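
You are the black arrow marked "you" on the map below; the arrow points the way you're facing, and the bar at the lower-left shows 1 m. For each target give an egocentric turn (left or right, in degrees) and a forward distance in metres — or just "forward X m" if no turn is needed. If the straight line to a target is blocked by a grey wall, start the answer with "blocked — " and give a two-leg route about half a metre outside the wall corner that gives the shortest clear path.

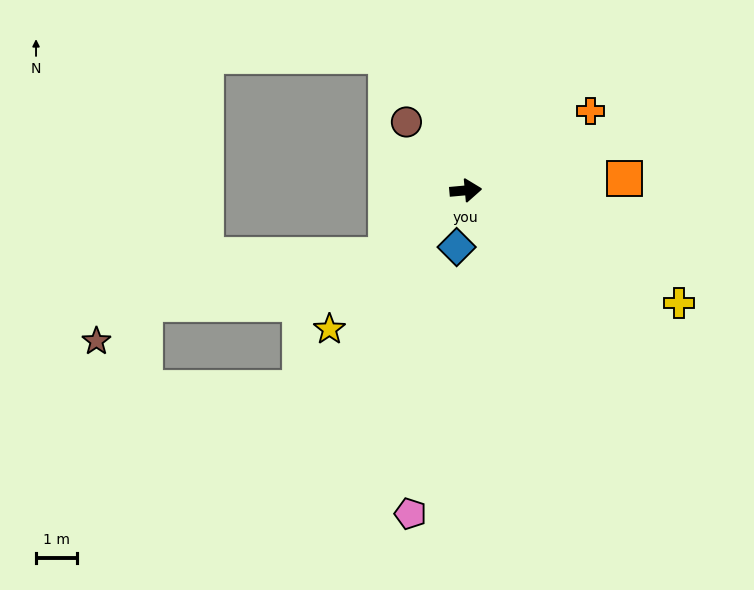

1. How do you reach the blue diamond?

turn right 104°, forward 1.4 m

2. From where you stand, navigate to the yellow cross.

turn right 33°, forward 5.8 m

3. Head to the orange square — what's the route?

forward 3.8 m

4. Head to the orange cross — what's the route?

turn left 27°, forward 3.6 m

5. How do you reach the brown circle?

turn left 126°, forward 2.2 m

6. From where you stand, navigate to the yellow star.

turn right 140°, forward 4.7 m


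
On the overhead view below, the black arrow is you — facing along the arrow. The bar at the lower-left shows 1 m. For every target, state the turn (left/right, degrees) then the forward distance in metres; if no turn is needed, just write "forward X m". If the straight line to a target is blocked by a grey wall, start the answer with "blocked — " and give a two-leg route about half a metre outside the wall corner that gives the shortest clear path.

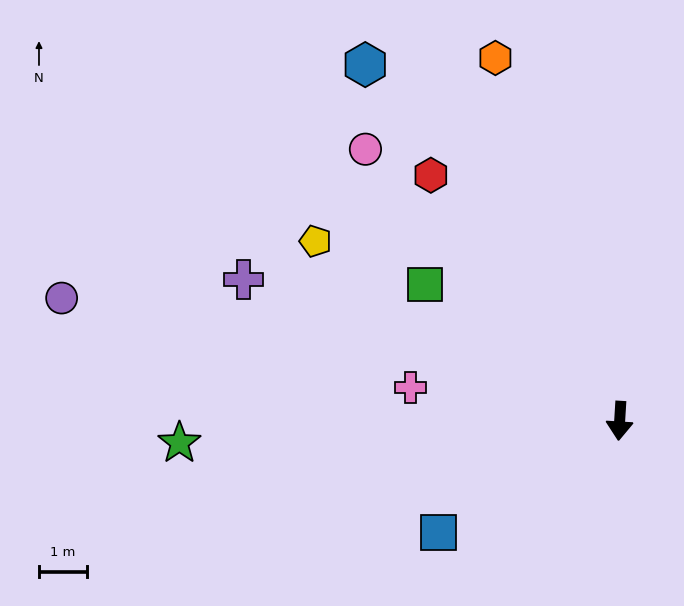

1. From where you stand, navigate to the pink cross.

turn right 96°, forward 4.5 m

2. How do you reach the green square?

turn right 122°, forward 5.0 m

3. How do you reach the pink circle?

turn right 133°, forward 7.8 m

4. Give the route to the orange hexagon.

turn right 158°, forward 8.1 m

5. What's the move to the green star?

turn right 84°, forward 9.3 m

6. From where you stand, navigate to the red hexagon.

turn right 139°, forward 6.5 m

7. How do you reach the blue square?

turn right 55°, forward 4.5 m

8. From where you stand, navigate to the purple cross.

turn right 107°, forward 8.4 m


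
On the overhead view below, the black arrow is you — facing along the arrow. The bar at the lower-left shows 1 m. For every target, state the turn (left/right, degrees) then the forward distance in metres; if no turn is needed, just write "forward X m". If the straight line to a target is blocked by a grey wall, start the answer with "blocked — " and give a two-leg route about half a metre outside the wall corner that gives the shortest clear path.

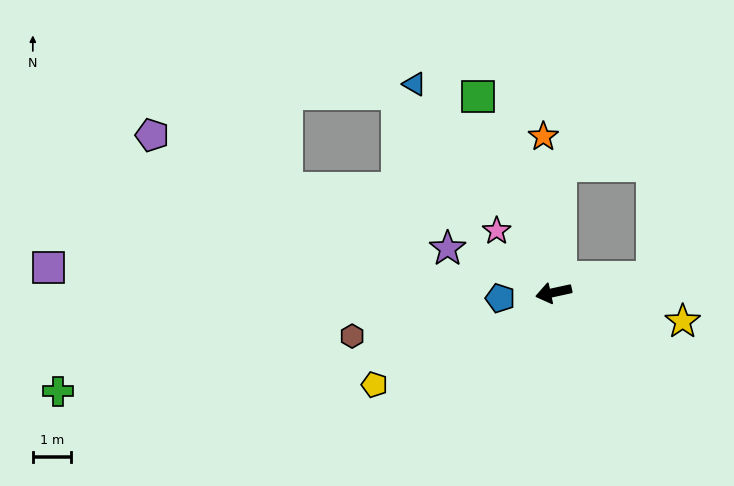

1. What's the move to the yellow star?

turn left 155°, forward 3.5 m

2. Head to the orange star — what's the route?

turn right 98°, forward 4.1 m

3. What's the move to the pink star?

turn right 60°, forward 2.2 m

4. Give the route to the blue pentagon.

turn right 6°, forward 1.4 m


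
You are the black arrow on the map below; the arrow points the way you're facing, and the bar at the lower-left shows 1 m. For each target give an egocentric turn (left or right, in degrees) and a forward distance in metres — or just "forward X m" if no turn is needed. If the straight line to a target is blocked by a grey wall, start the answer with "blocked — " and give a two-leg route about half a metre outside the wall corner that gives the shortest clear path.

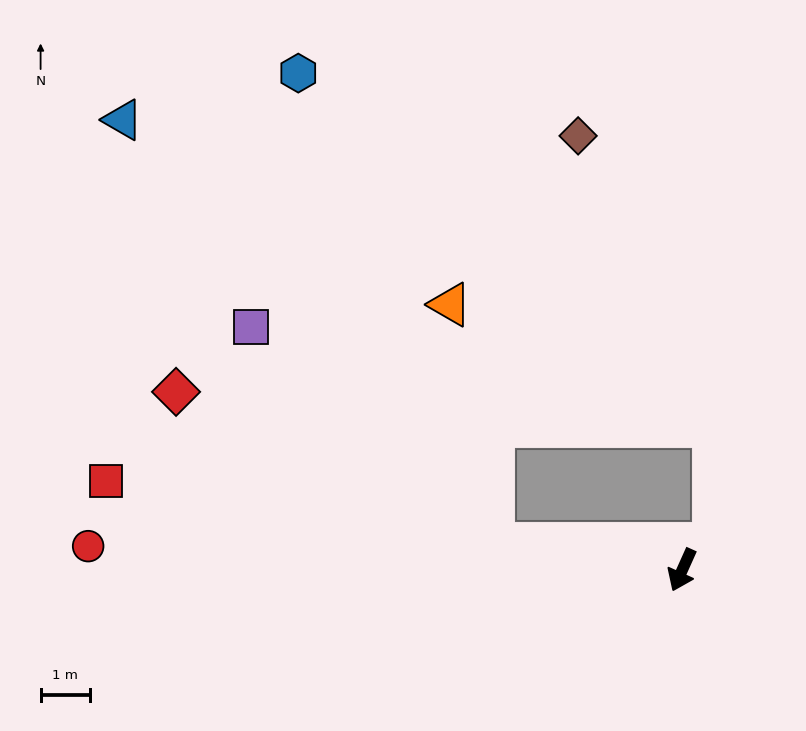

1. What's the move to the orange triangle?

blocked — turn right 74°, forward 3.8 m, then turn right 71°, forward 4.9 m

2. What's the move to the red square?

turn right 75°, forward 11.7 m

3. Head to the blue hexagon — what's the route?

blocked — turn right 74°, forward 3.8 m, then turn right 59°, forward 10.3 m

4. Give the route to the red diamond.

blocked — turn right 74°, forward 3.8 m, then turn right 17°, forward 7.1 m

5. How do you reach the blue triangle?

blocked — turn right 74°, forward 3.8 m, then turn right 41°, forward 11.3 m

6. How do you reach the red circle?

turn right 68°, forward 12.0 m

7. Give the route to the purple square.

blocked — turn right 74°, forward 3.8 m, then turn right 34°, forward 6.6 m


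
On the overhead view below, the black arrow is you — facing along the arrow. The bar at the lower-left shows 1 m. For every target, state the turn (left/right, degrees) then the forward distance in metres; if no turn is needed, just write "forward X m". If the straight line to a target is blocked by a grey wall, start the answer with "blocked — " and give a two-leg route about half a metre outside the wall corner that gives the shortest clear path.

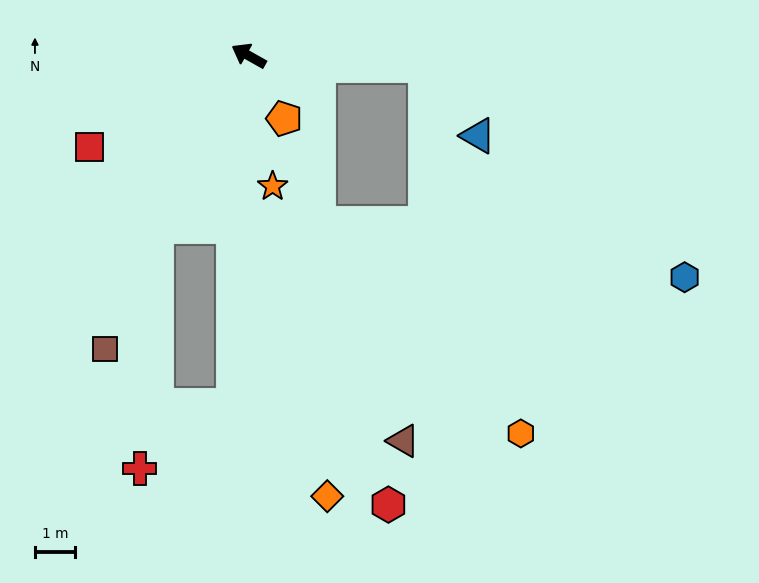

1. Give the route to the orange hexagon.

blocked — turn right 154°, forward 4.4 m, then turn right 72°, forward 9.5 m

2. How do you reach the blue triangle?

blocked — turn right 154°, forward 4.4 m, then turn right 49°, forward 2.2 m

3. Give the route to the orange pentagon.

turn left 149°, forward 1.8 m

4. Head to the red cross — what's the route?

blocked — turn left 91°, forward 4.9 m, then turn left 24°, forward 6.1 m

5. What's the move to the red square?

turn left 59°, forward 4.6 m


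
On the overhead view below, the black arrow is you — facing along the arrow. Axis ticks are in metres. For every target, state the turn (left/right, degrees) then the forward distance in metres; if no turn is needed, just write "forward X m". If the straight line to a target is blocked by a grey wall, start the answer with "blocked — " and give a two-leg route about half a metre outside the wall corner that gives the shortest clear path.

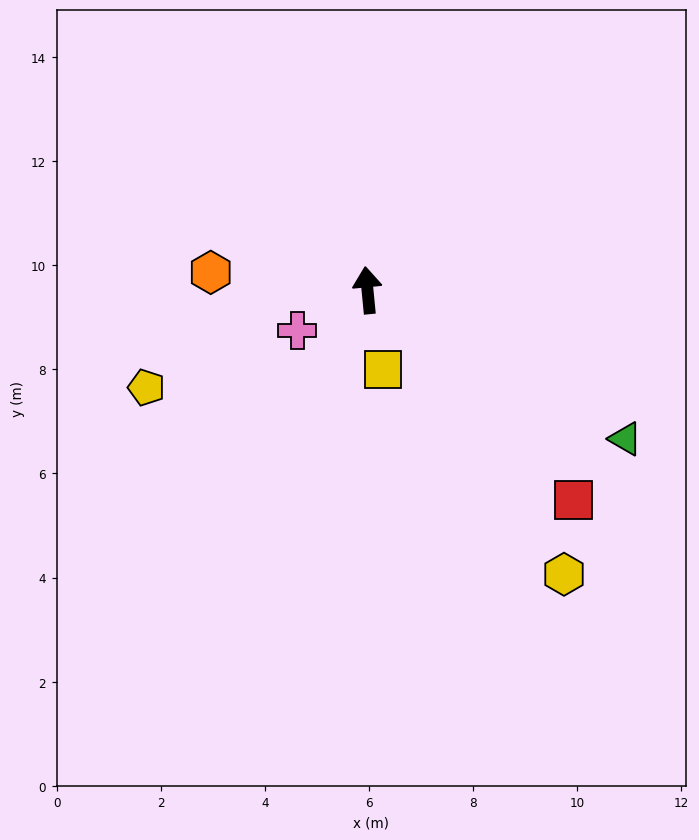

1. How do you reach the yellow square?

turn right 174°, forward 1.6 m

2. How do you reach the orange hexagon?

turn left 78°, forward 3.0 m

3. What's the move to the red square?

turn right 141°, forward 5.7 m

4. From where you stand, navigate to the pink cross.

turn left 114°, forward 1.6 m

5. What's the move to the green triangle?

turn right 125°, forward 5.7 m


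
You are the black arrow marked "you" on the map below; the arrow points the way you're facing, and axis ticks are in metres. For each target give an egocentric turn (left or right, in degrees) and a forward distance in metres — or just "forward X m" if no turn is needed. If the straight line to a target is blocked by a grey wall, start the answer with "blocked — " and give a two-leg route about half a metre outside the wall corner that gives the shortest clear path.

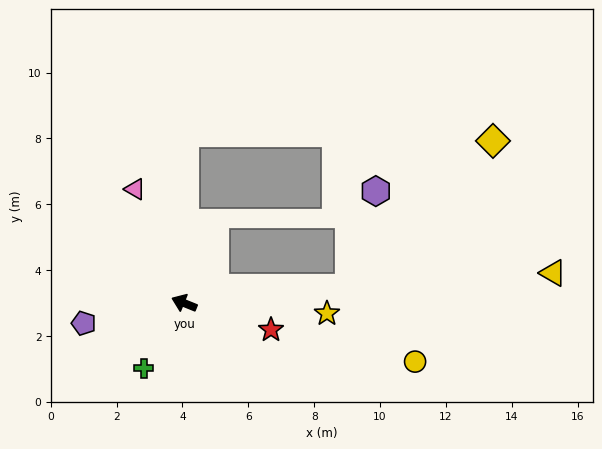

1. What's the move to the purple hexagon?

blocked — turn right 153°, forward 5.0 m, then turn left 70°, forward 3.0 m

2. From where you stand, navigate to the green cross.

turn left 80°, forward 2.3 m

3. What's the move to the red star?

turn right 175°, forward 2.8 m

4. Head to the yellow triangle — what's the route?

turn right 153°, forward 11.2 m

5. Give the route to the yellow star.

turn right 162°, forward 4.3 m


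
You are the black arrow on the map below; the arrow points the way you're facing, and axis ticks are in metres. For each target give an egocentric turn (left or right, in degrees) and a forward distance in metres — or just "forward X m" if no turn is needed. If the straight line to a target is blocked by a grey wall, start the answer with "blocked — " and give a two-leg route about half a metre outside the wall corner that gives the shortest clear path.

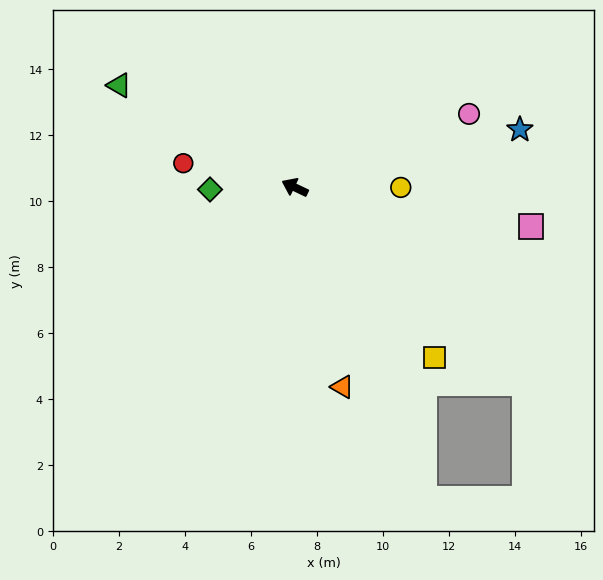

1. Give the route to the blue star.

turn right 140°, forward 7.0 m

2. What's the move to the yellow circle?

turn right 154°, forward 3.2 m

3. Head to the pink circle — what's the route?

turn right 132°, forward 5.7 m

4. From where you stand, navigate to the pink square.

turn right 164°, forward 7.2 m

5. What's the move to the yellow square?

turn left 155°, forward 6.7 m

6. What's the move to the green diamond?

turn left 27°, forward 2.6 m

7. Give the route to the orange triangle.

turn left 129°, forward 6.2 m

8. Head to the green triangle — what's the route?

turn right 5°, forward 6.2 m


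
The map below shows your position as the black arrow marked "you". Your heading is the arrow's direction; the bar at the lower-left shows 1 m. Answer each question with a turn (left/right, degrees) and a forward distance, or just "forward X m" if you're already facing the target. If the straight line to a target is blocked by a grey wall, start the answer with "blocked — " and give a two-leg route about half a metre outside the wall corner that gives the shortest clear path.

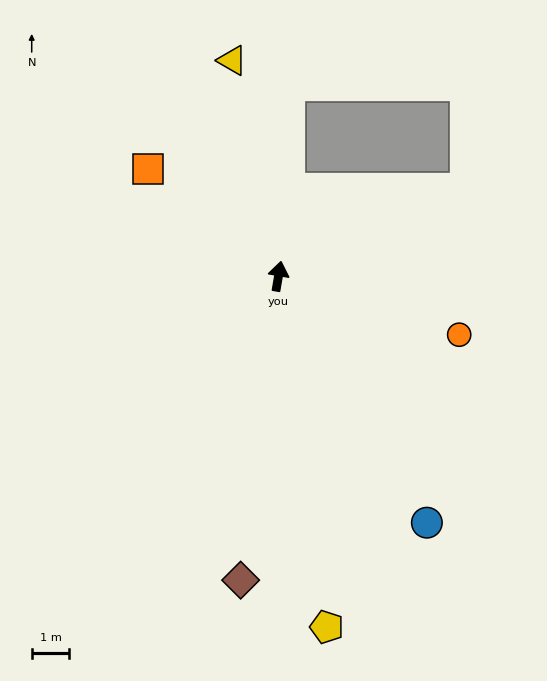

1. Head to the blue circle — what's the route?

turn right 139°, forward 7.7 m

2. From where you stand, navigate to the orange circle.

turn right 98°, forward 5.1 m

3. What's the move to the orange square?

turn left 60°, forward 4.5 m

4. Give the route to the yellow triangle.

turn left 22°, forward 5.9 m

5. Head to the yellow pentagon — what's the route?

turn right 162°, forward 9.4 m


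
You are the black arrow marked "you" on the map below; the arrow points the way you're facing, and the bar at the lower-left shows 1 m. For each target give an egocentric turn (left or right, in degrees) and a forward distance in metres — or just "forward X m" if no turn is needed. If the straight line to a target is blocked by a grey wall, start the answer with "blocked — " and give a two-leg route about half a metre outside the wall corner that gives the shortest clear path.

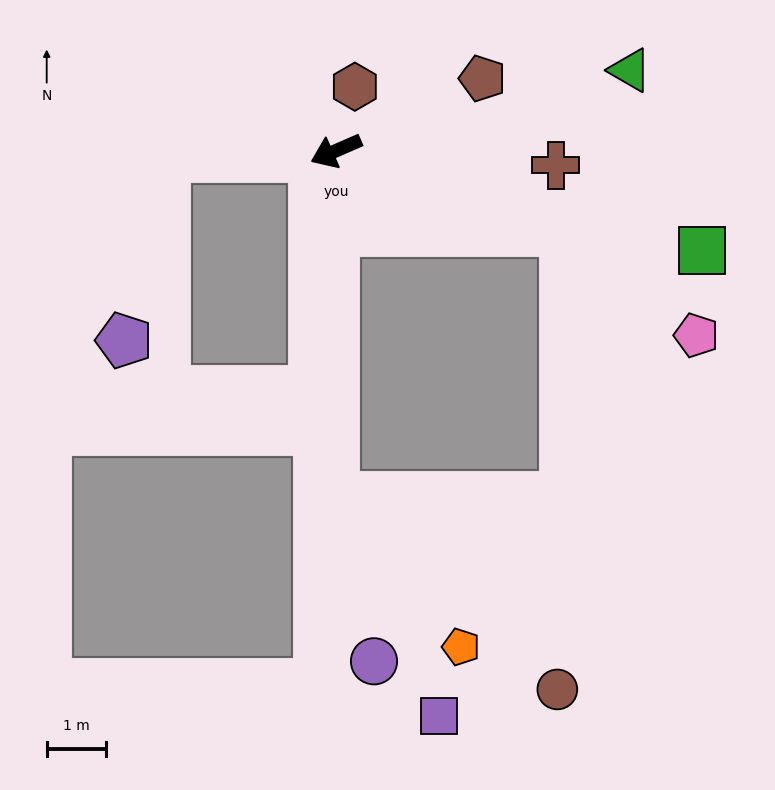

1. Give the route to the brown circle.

blocked — turn left 66°, forward 5.8 m, then turn left 50°, forward 5.0 m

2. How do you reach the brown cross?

turn left 153°, forward 3.7 m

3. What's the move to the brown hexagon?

turn right 130°, forward 1.1 m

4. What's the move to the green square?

turn left 141°, forward 6.4 m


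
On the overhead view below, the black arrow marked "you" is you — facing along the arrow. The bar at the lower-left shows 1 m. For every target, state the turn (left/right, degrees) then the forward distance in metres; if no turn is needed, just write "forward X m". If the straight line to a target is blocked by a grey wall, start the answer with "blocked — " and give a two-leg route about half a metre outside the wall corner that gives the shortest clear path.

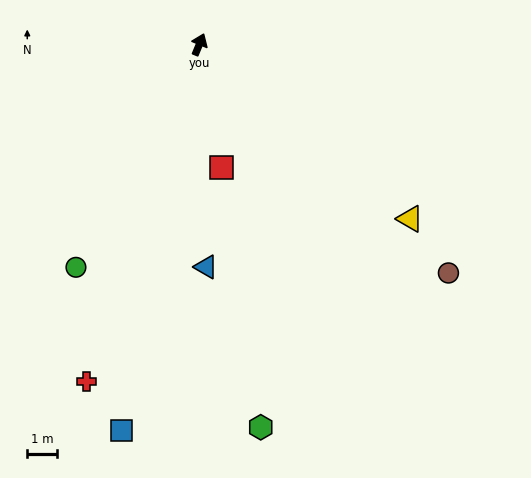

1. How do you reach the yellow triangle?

turn right 107°, forward 9.1 m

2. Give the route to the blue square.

turn right 169°, forward 13.1 m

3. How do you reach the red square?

turn right 147°, forward 4.2 m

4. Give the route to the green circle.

turn left 173°, forward 8.5 m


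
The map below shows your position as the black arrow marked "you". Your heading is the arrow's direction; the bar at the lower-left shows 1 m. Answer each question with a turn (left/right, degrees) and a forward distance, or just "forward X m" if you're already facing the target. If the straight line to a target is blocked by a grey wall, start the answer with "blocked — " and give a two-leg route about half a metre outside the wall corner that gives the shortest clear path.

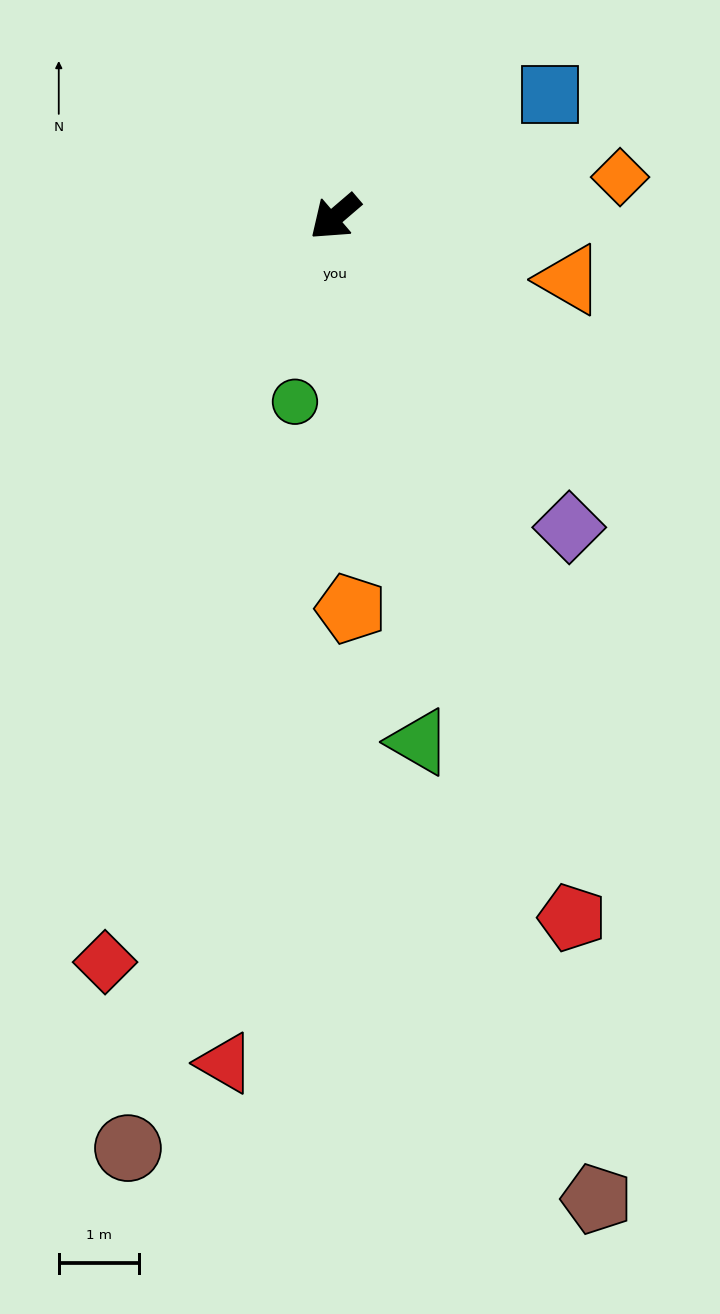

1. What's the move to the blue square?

turn left 169°, forward 3.1 m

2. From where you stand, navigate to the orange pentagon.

turn left 52°, forward 4.9 m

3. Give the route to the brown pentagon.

turn left 64°, forward 12.7 m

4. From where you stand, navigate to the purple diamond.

turn left 86°, forward 4.9 m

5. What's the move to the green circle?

turn left 37°, forward 2.4 m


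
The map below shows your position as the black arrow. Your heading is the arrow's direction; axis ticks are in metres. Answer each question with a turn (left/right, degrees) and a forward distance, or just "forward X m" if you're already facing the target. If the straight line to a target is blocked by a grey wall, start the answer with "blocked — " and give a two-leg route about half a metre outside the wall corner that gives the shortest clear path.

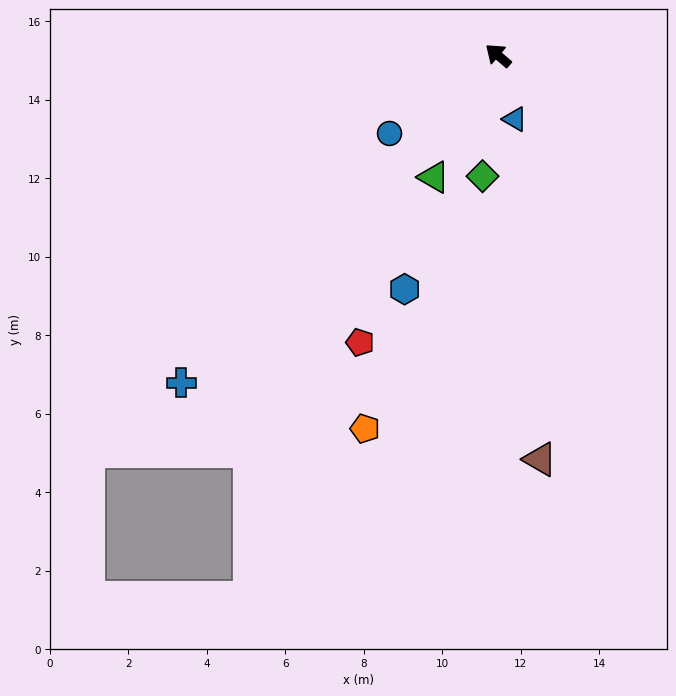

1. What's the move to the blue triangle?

turn left 145°, forward 1.7 m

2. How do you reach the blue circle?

turn left 76°, forward 3.4 m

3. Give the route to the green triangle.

turn left 103°, forward 3.5 m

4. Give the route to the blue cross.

turn left 86°, forward 11.6 m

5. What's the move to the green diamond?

turn left 123°, forward 3.1 m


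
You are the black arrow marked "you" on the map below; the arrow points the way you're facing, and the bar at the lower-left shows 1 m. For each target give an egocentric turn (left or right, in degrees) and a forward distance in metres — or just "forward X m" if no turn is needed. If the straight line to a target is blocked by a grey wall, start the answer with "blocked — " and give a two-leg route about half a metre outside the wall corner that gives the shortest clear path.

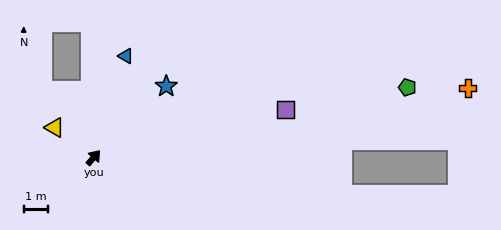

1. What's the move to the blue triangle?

turn left 23°, forward 4.3 m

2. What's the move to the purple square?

turn right 35°, forward 8.1 m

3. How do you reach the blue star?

turn right 5°, forward 4.2 m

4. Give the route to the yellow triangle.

turn left 93°, forward 2.0 m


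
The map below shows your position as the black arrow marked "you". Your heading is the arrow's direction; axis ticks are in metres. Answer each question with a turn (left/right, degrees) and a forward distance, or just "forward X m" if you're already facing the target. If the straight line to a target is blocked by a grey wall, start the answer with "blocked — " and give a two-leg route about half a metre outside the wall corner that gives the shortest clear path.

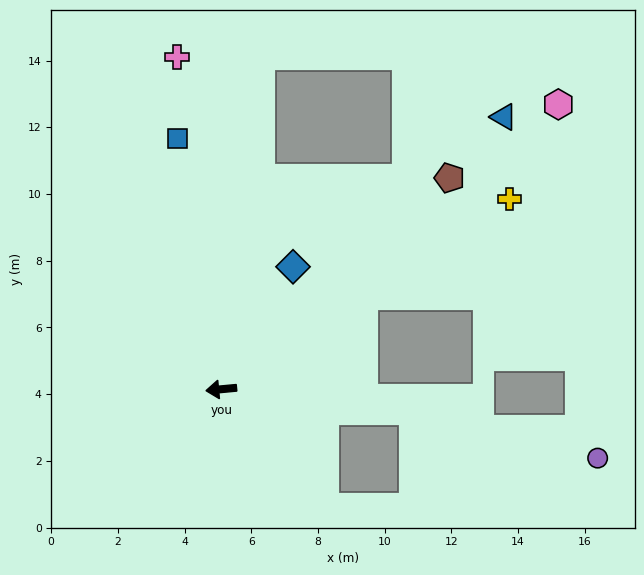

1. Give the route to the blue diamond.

turn right 126°, forward 4.3 m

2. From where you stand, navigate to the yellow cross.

turn right 152°, forward 10.4 m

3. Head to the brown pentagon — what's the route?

turn right 143°, forward 9.3 m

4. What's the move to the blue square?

turn right 85°, forward 7.6 m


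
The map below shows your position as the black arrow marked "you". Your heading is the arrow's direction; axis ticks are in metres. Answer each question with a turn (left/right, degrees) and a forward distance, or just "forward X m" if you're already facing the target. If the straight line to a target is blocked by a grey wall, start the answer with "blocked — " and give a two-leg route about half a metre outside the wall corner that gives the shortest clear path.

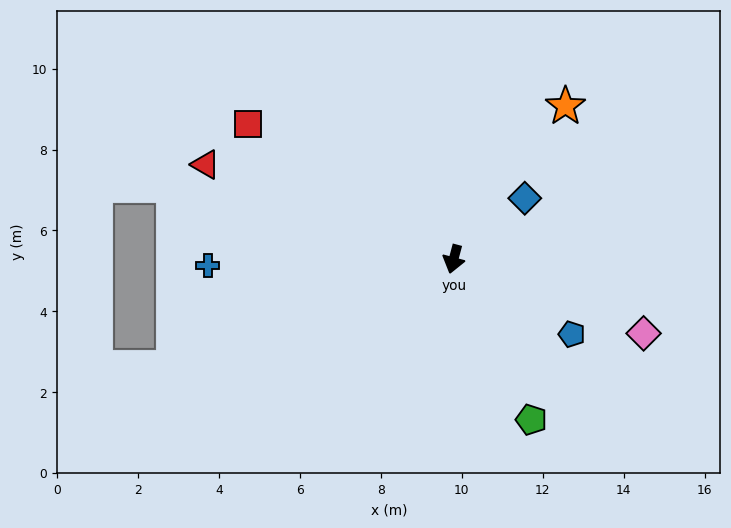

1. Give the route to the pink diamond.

turn left 84°, forward 5.0 m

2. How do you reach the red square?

turn right 109°, forward 6.1 m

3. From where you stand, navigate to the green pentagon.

turn left 41°, forward 4.4 m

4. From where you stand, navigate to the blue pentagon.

turn left 72°, forward 3.5 m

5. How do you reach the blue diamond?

turn left 145°, forward 2.3 m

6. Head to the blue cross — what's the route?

turn right 74°, forward 6.1 m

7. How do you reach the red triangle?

turn right 96°, forward 6.6 m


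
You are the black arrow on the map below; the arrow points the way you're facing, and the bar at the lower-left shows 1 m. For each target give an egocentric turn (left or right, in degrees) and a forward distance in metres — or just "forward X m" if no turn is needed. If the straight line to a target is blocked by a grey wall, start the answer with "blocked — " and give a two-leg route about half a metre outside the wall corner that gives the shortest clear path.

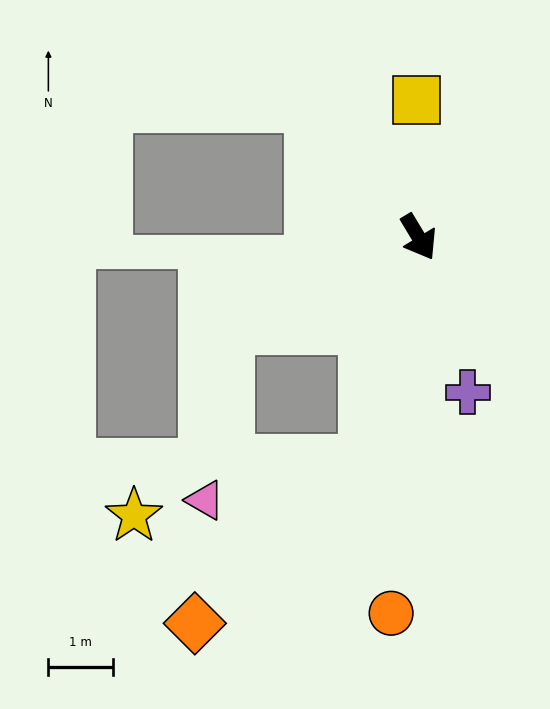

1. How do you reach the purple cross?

turn right 13°, forward 2.5 m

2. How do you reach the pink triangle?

blocked — turn right 96°, forward 3.3 m, then turn left 58°, forward 2.7 m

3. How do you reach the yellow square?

turn left 150°, forward 2.1 m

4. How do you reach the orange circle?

turn right 35°, forward 5.8 m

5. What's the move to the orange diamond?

blocked — turn right 44°, forward 3.6 m, then turn right 34°, forward 3.6 m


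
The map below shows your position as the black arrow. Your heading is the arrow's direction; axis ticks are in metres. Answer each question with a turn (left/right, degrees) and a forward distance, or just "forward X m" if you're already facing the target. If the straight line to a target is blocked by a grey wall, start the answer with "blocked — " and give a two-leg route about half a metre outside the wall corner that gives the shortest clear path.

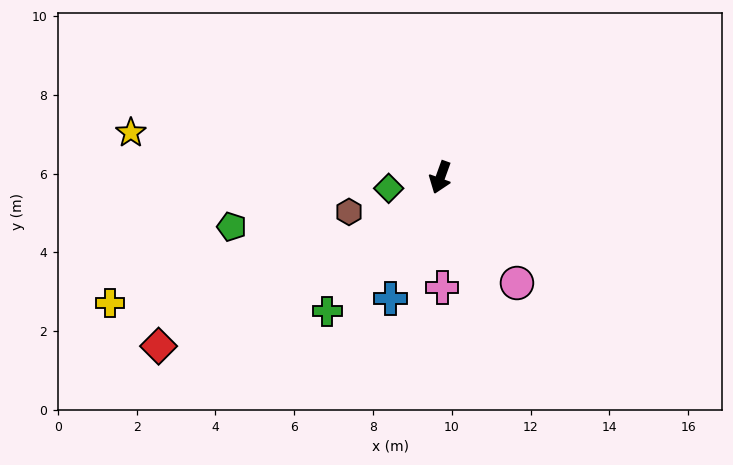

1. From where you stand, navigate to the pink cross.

turn left 21°, forward 2.8 m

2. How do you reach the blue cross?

turn right 3°, forward 3.3 m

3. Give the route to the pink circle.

turn left 56°, forward 3.3 m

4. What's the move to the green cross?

turn right 20°, forward 4.5 m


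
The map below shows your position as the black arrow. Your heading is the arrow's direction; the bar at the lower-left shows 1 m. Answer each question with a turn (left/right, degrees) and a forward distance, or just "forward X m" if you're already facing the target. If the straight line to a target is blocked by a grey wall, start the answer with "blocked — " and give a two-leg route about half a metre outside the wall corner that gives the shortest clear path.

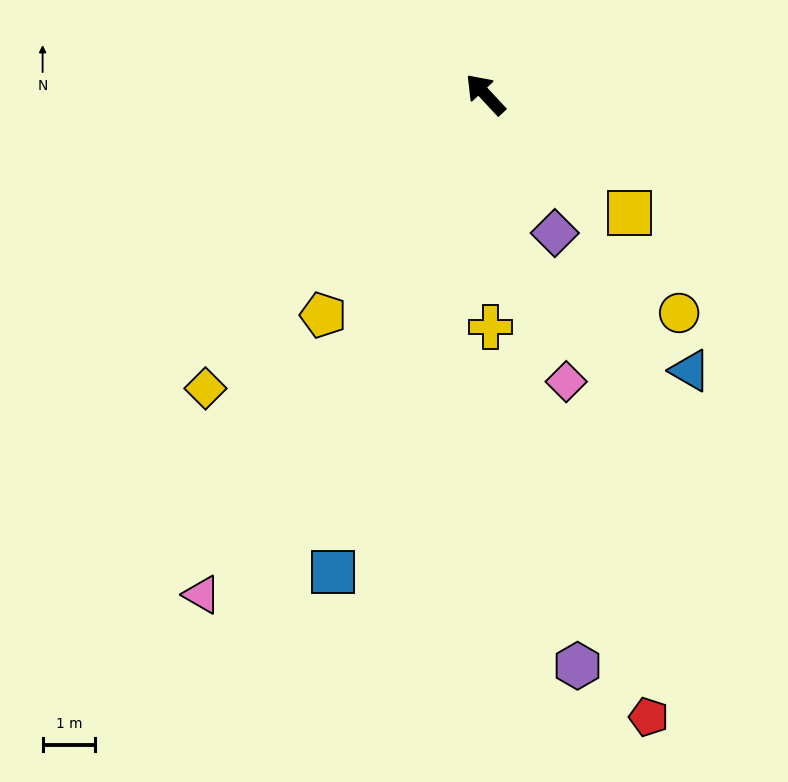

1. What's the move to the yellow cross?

turn left 138°, forward 4.4 m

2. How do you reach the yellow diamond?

turn left 93°, forward 7.7 m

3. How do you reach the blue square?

turn left 119°, forward 9.5 m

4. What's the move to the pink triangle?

turn left 108°, forward 10.9 m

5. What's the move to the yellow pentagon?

turn left 101°, forward 5.2 m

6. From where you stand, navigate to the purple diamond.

turn left 164°, forward 2.9 m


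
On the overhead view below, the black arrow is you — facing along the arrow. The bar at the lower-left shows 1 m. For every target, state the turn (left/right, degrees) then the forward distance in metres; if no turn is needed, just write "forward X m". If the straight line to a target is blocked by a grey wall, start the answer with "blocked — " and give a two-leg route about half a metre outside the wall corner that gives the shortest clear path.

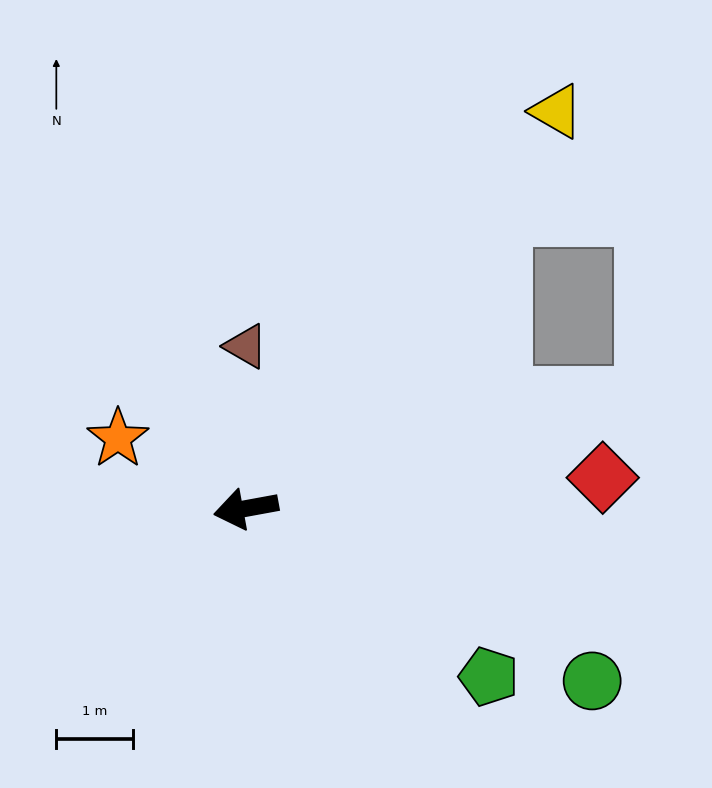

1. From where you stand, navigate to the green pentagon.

turn left 135°, forward 3.9 m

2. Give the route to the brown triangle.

turn right 100°, forward 2.1 m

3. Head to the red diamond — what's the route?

turn left 175°, forward 4.7 m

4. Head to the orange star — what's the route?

turn right 39°, forward 1.9 m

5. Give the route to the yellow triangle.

turn right 138°, forward 6.6 m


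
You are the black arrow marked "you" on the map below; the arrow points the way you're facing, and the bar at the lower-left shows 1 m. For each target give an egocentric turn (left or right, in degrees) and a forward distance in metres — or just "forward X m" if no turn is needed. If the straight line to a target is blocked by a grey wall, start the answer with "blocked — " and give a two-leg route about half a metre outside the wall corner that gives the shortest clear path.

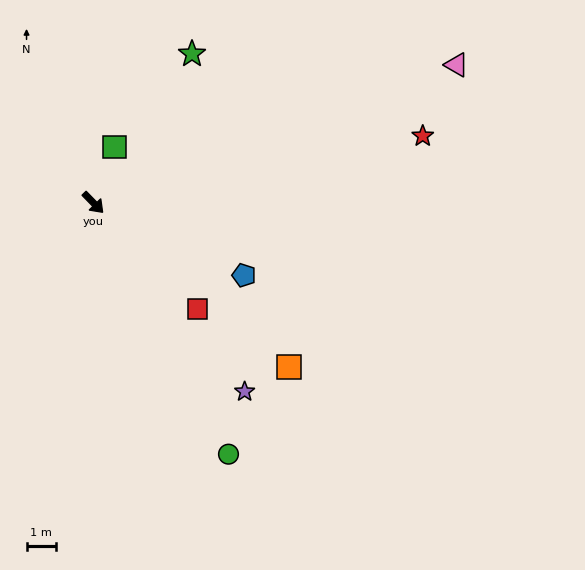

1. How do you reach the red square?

forward 5.1 m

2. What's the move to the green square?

turn left 115°, forward 2.1 m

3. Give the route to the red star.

turn left 57°, forward 11.6 m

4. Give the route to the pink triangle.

turn left 67°, forward 13.4 m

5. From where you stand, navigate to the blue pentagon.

turn left 20°, forward 5.8 m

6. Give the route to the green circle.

turn right 16°, forward 9.8 m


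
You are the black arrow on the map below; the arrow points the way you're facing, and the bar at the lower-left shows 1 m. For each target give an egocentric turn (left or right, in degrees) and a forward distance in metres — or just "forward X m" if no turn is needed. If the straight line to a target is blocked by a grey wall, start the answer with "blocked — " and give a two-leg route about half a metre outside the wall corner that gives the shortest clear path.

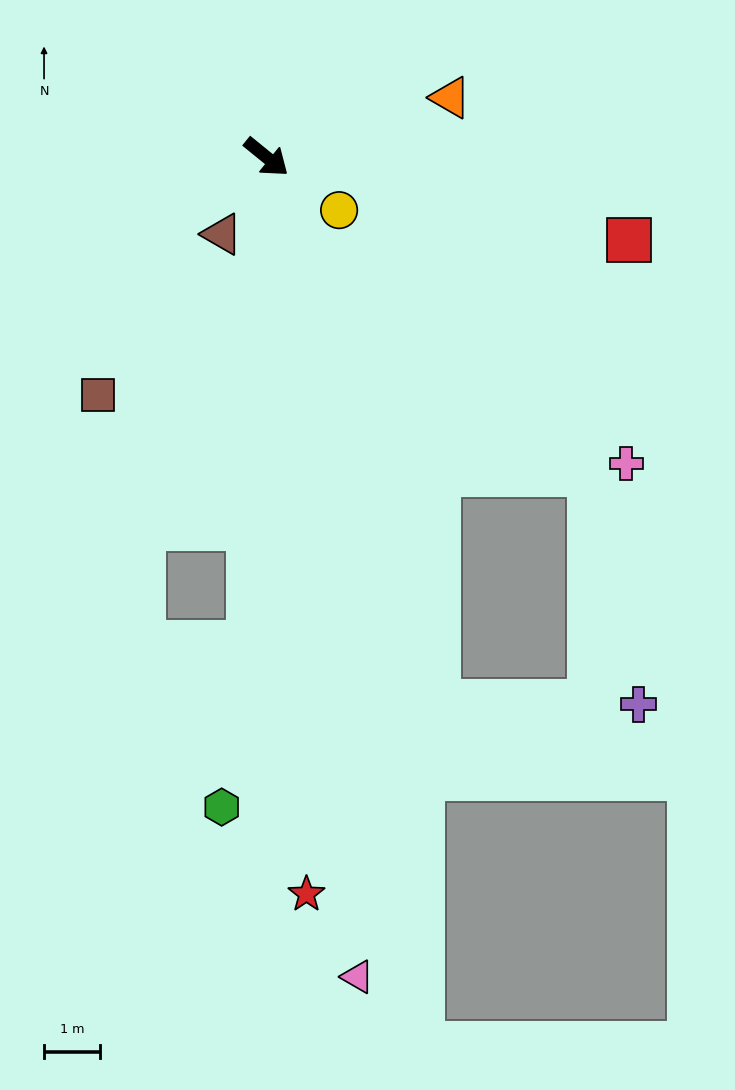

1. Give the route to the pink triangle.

turn right 45°, forward 14.6 m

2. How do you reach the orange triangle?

turn left 57°, forward 3.4 m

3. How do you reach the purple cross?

blocked — turn right 34°, forward 10.1 m, then turn left 73°, forward 3.6 m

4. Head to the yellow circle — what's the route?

turn left 3°, forward 1.6 m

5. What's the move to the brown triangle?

turn right 81°, forward 1.6 m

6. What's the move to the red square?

turn left 26°, forward 6.6 m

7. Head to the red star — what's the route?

turn right 48°, forward 13.1 m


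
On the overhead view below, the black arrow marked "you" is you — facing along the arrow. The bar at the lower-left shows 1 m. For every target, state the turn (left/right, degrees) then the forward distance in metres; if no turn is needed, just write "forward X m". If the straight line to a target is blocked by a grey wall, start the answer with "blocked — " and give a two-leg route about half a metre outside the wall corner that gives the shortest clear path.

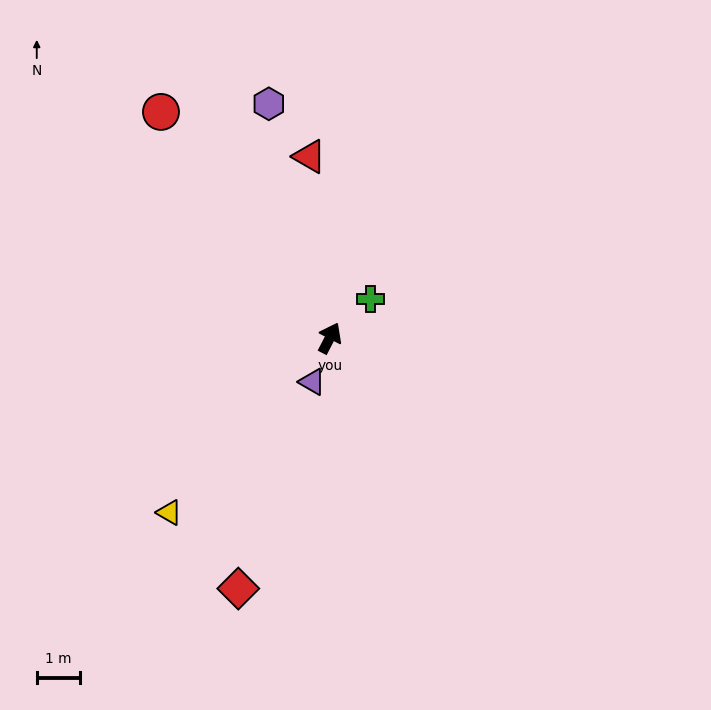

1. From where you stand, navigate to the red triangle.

turn left 34°, forward 4.3 m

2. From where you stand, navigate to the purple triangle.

turn right 175°, forward 1.1 m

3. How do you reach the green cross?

turn right 19°, forward 1.3 m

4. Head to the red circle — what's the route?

turn left 64°, forward 6.6 m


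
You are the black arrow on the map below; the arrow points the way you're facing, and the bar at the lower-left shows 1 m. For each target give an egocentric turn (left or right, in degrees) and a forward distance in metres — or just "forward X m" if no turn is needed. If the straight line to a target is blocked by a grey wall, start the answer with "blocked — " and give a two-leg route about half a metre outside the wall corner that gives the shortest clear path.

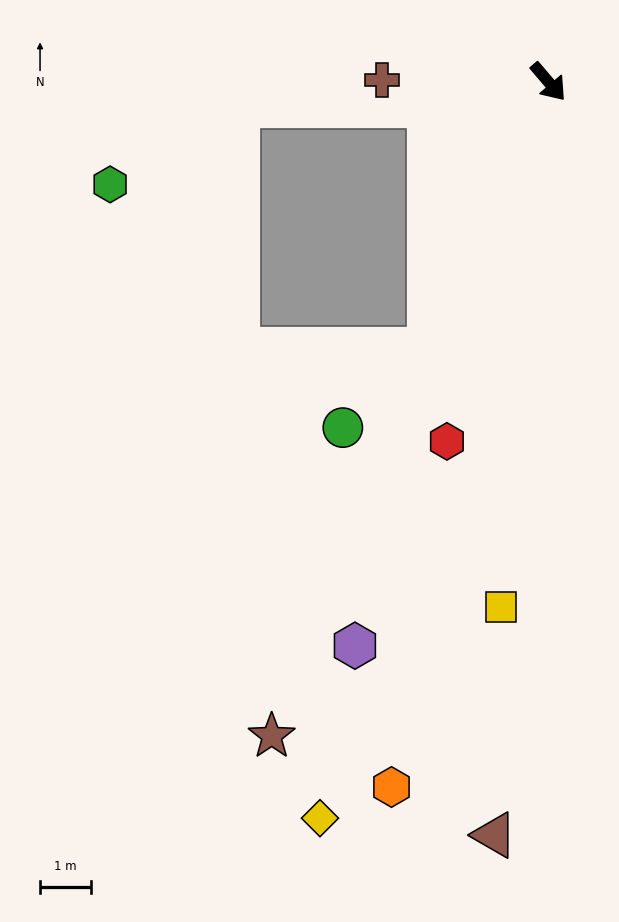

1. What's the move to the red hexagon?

turn right 56°, forward 7.3 m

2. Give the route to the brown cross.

turn right 131°, forward 3.3 m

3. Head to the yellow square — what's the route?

turn right 46°, forward 10.3 m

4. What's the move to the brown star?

turn right 63°, forward 13.9 m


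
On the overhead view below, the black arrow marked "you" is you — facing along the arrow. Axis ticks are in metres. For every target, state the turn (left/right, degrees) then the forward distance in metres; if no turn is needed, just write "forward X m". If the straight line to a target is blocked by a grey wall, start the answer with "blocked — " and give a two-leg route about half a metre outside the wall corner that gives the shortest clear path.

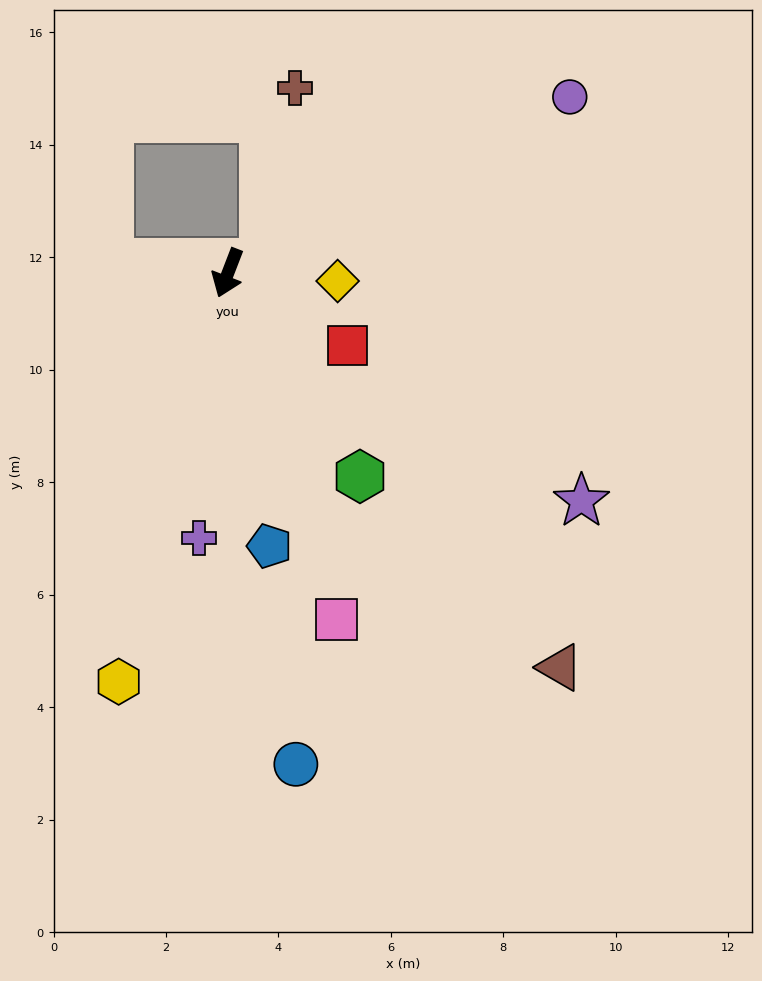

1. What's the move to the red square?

turn left 80°, forward 2.5 m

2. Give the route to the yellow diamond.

turn left 107°, forward 2.0 m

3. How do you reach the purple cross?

turn left 15°, forward 4.7 m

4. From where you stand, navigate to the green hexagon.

turn left 54°, forward 4.3 m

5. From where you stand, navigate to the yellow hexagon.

turn left 6°, forward 7.5 m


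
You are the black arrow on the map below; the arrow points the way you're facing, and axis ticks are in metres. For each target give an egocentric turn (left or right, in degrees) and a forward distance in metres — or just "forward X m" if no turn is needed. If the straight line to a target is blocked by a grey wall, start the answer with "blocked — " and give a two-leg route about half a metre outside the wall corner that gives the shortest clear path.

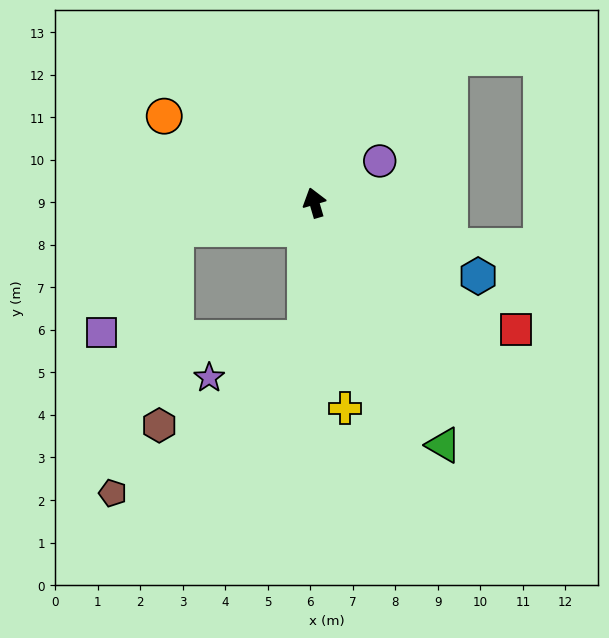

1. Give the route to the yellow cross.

turn left 172°, forward 4.9 m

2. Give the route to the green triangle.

turn right 168°, forward 6.5 m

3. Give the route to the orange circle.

turn left 44°, forward 4.1 m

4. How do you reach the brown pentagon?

blocked — turn left 85°, forward 3.3 m, then turn left 65°, forward 6.4 m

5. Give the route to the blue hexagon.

turn right 130°, forward 4.2 m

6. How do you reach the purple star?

blocked — turn left 160°, forward 3.2 m, then turn right 64°, forward 2.4 m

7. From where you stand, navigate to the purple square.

blocked — turn left 85°, forward 3.3 m, then turn left 43°, forward 3.0 m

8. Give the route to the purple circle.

turn right 74°, forward 1.8 m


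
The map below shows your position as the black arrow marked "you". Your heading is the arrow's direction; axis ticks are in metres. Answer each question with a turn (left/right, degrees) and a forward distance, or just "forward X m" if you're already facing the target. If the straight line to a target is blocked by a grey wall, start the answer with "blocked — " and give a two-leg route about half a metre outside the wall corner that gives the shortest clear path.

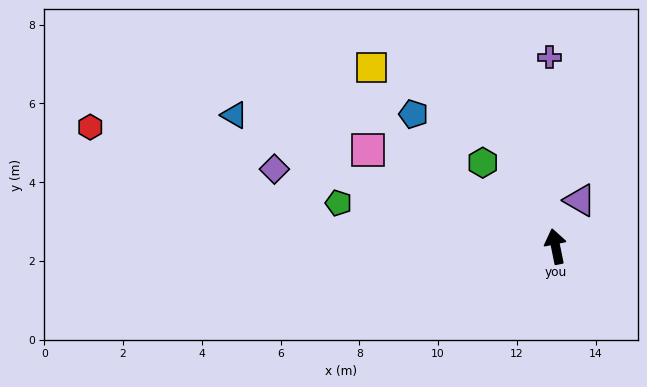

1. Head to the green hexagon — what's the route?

turn left 30°, forward 2.8 m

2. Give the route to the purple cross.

turn right 10°, forward 4.8 m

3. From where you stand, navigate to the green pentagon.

turn left 67°, forward 5.6 m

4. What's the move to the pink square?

turn left 51°, forward 5.4 m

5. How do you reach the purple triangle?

turn right 39°, forward 1.3 m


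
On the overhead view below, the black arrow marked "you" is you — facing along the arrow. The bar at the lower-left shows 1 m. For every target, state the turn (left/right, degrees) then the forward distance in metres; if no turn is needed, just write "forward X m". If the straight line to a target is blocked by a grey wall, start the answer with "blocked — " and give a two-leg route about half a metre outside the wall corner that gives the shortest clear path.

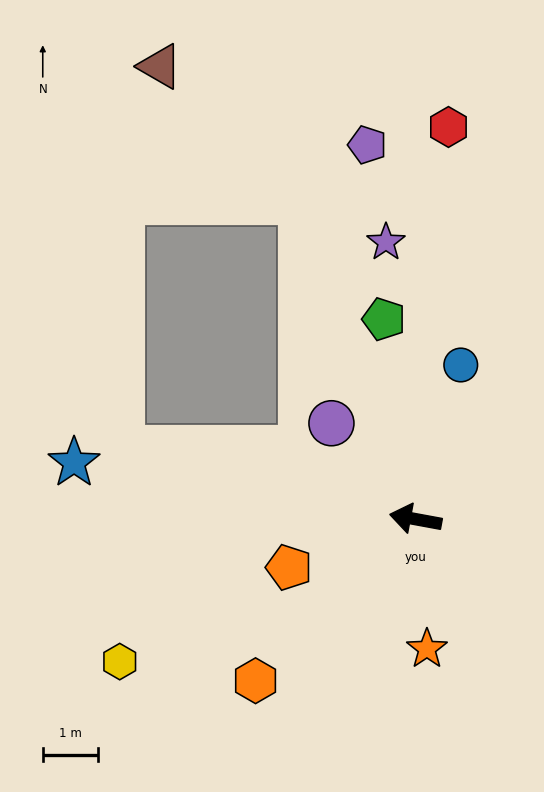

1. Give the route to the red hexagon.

turn right 84°, forward 7.1 m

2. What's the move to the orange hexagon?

turn left 56°, forward 4.1 m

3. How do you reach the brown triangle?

blocked — turn right 60°, forward 6.1 m, then turn left 27°, forward 3.5 m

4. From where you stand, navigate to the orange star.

turn left 105°, forward 2.4 m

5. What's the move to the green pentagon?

turn right 71°, forward 3.7 m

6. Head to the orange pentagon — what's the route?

turn left 31°, forward 2.4 m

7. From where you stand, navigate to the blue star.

forward 6.3 m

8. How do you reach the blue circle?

turn right 96°, forward 2.9 m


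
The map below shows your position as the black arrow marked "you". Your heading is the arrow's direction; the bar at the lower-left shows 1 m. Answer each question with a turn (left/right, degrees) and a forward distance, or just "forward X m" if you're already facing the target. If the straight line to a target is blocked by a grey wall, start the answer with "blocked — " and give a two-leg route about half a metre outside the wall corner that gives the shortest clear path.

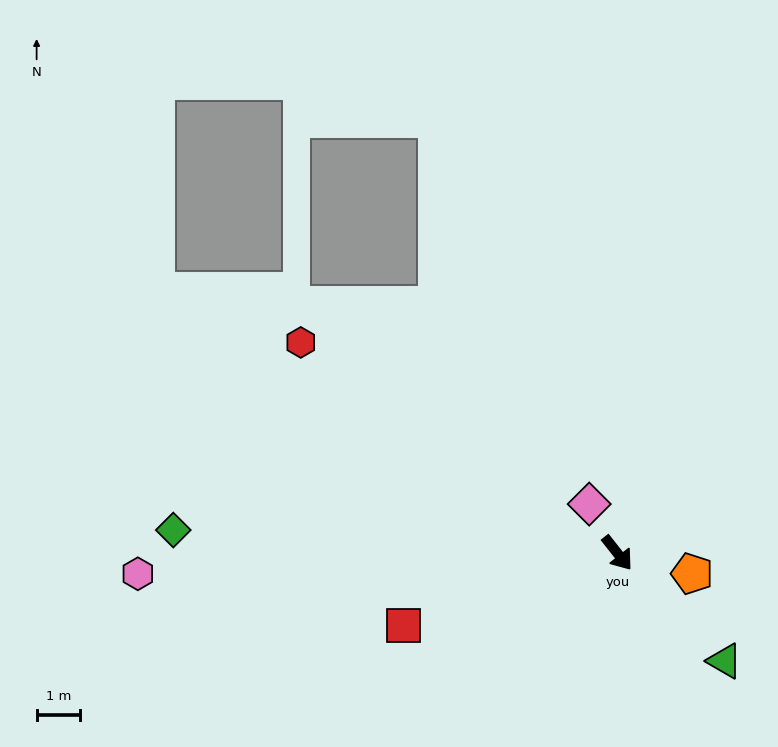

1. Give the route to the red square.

turn right 110°, forward 5.2 m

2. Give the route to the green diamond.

turn right 131°, forward 10.2 m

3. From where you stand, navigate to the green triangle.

turn left 7°, forward 3.5 m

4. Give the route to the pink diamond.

turn left 172°, forward 1.3 m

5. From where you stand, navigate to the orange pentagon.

turn left 36°, forward 1.8 m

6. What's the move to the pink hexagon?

turn right 126°, forward 11.0 m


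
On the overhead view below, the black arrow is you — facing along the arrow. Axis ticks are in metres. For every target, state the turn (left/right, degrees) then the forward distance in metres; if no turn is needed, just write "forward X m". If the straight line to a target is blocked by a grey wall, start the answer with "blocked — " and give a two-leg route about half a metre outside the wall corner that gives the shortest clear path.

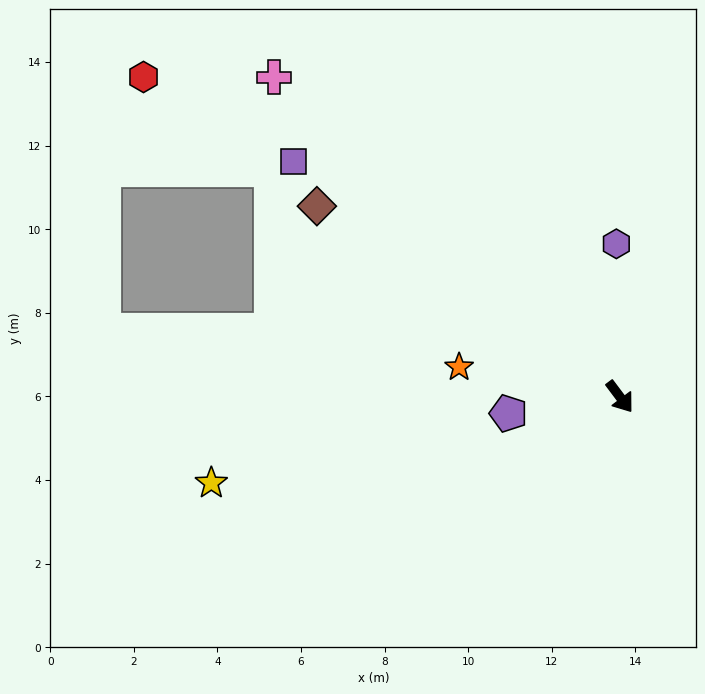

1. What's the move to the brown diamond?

turn right 159°, forward 8.6 m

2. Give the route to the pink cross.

turn right 170°, forward 11.3 m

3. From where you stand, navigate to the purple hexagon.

turn left 144°, forward 3.7 m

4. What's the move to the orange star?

turn right 137°, forward 3.9 m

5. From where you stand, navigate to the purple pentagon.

turn right 118°, forward 2.7 m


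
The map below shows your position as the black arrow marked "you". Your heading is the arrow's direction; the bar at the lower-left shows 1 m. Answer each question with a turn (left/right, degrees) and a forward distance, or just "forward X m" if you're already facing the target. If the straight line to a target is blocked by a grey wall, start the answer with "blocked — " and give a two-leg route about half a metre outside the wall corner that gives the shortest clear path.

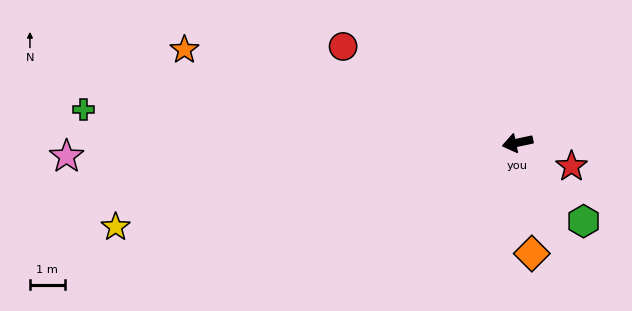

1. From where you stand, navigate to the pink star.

turn right 10°, forward 13.0 m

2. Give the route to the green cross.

turn right 16°, forward 12.5 m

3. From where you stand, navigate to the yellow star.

forward 11.8 m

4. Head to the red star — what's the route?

turn left 144°, forward 1.7 m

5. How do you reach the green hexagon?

turn left 118°, forward 2.9 m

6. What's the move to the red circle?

turn right 41°, forward 5.7 m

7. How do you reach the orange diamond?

turn left 85°, forward 3.2 m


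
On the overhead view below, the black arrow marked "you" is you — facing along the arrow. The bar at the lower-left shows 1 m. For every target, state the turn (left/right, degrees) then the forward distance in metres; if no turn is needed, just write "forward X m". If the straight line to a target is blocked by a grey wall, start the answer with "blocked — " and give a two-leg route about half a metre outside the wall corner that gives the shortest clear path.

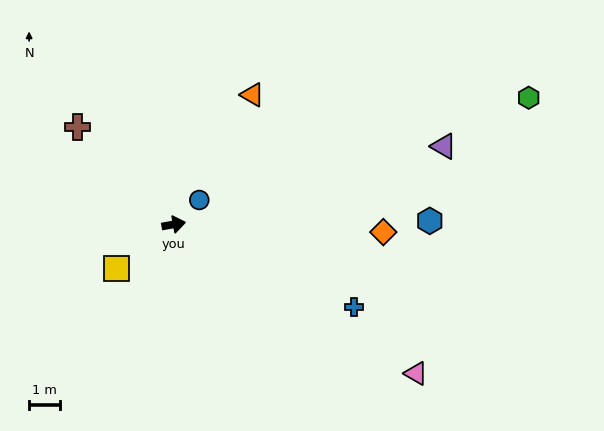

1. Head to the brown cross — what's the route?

turn left 125°, forward 4.4 m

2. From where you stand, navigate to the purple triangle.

turn left 6°, forward 9.0 m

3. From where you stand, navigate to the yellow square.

turn right 152°, forward 2.3 m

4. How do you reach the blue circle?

turn left 34°, forward 1.1 m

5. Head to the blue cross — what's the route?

turn right 35°, forward 6.3 m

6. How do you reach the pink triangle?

turn right 42°, forward 9.1 m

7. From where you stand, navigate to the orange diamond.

turn right 12°, forward 6.7 m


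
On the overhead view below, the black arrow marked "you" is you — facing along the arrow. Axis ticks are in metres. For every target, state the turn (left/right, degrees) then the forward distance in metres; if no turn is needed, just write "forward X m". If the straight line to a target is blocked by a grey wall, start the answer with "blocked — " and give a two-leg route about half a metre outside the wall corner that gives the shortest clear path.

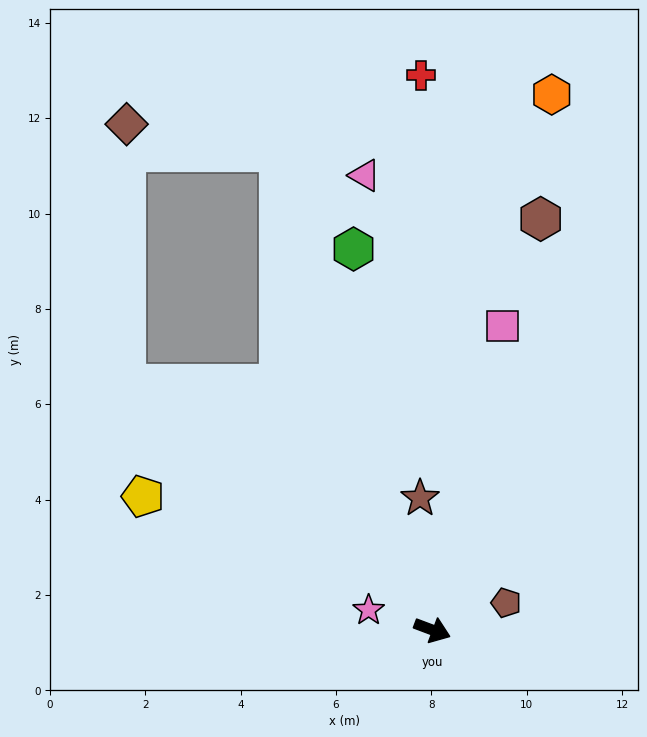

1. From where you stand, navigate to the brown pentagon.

turn left 41°, forward 1.6 m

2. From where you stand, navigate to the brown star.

turn left 116°, forward 2.8 m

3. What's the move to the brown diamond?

blocked — turn left 162°, forward 8.3 m, then turn right 52°, forward 5.4 m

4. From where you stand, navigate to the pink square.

turn left 98°, forward 6.5 m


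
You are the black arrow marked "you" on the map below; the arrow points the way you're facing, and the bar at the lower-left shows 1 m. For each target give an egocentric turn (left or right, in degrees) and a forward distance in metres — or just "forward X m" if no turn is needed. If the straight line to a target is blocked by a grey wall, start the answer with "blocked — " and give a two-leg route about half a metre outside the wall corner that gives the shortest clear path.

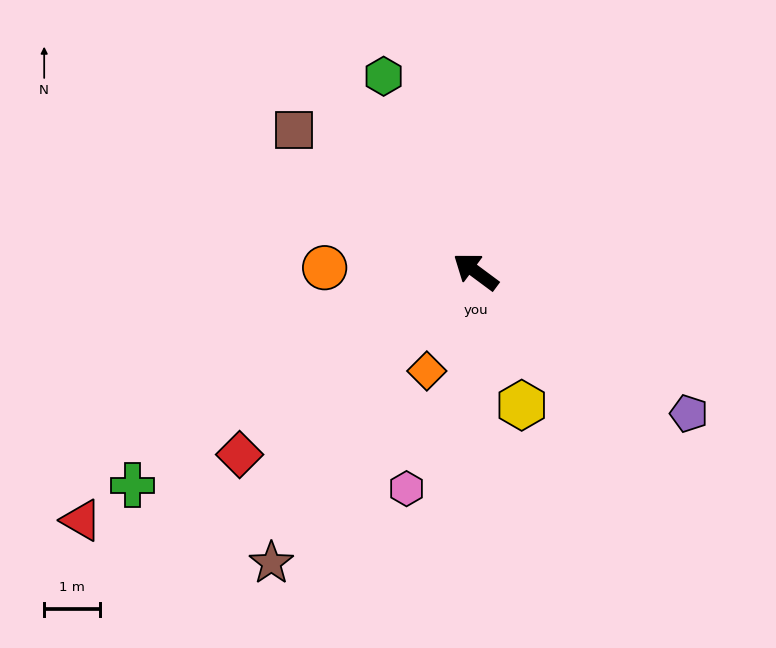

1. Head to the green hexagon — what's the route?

turn right 28°, forward 3.9 m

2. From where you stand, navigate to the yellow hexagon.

turn left 146°, forward 2.5 m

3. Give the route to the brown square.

forward 4.1 m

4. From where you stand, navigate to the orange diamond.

turn left 100°, forward 2.0 m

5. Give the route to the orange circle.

turn left 35°, forward 2.7 m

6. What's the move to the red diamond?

turn left 74°, forward 5.3 m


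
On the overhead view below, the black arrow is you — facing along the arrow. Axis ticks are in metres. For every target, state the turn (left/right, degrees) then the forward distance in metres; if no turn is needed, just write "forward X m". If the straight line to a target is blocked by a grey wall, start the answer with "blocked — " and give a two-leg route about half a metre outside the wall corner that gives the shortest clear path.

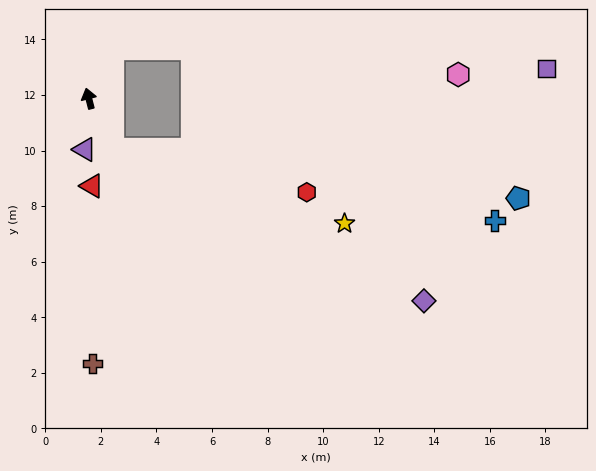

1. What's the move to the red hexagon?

blocked — turn right 170°, forward 2.0 m, then turn left 53°, forward 7.2 m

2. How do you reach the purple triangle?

turn left 161°, forward 1.8 m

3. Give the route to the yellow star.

blocked — turn right 170°, forward 2.0 m, then turn left 48°, forward 8.8 m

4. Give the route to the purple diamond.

blocked — turn right 170°, forward 2.0 m, then turn left 40°, forward 12.5 m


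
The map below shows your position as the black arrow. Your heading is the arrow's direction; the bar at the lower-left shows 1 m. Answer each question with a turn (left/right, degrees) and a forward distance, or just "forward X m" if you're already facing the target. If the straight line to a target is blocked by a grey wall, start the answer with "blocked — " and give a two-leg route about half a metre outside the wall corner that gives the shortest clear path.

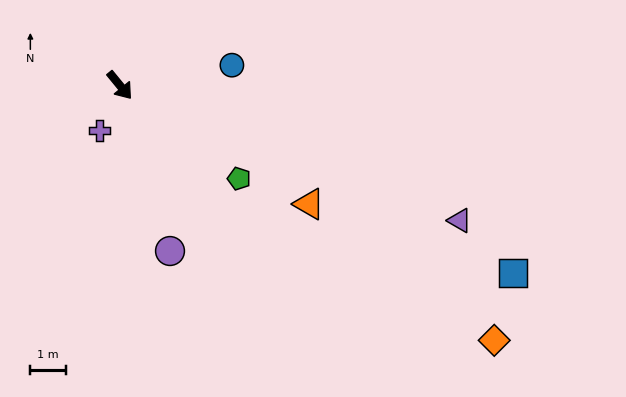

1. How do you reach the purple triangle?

turn left 29°, forward 10.3 m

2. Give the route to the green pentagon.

turn left 13°, forward 4.3 m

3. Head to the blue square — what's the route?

turn left 25°, forward 12.2 m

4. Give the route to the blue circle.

turn left 61°, forward 3.2 m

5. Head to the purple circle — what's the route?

turn right 22°, forward 4.9 m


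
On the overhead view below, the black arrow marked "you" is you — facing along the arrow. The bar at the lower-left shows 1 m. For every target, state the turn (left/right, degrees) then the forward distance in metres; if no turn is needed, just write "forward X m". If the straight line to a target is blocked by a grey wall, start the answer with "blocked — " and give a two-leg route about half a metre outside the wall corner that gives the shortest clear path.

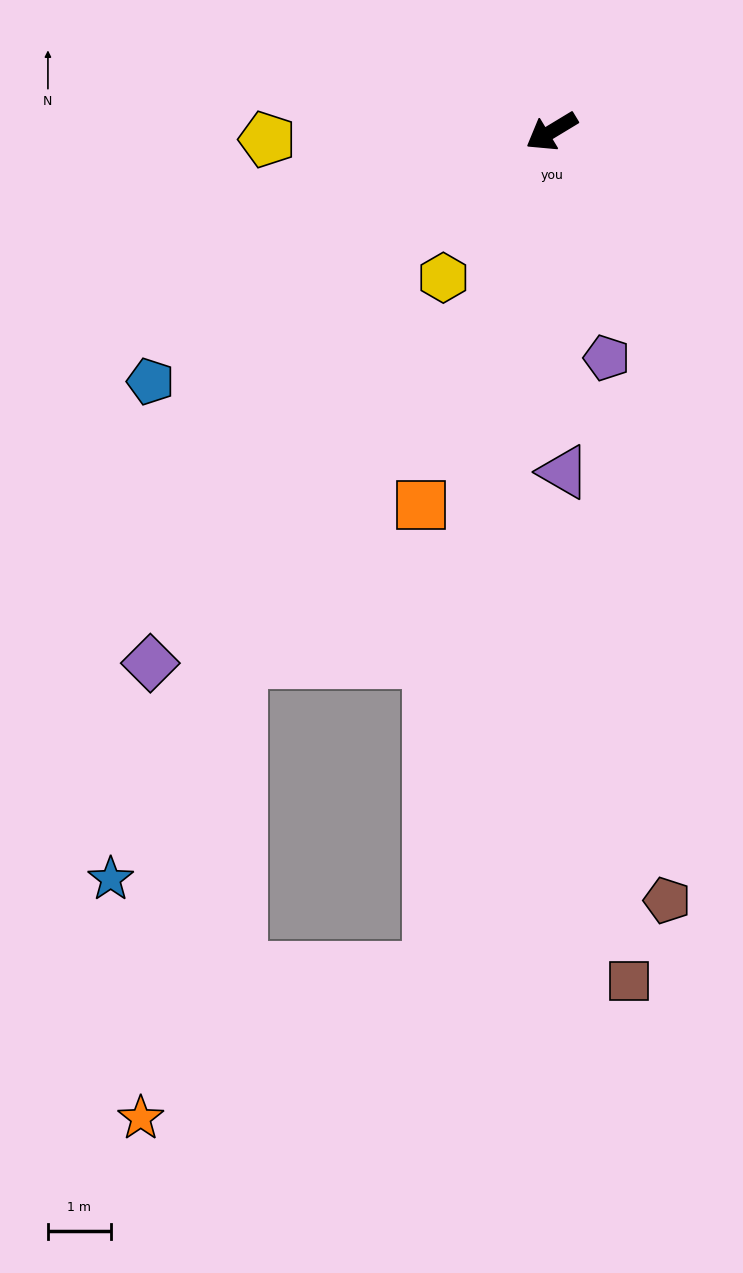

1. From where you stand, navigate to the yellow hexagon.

turn left 22°, forward 2.9 m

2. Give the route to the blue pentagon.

forward 7.5 m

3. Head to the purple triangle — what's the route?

turn left 61°, forward 5.4 m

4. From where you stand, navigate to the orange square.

turn left 40°, forward 6.3 m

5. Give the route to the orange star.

blocked — turn left 51°, forward 13.4 m, then turn right 55°, forward 5.2 m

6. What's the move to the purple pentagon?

turn left 72°, forward 3.7 m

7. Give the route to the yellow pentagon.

turn right 30°, forward 4.5 m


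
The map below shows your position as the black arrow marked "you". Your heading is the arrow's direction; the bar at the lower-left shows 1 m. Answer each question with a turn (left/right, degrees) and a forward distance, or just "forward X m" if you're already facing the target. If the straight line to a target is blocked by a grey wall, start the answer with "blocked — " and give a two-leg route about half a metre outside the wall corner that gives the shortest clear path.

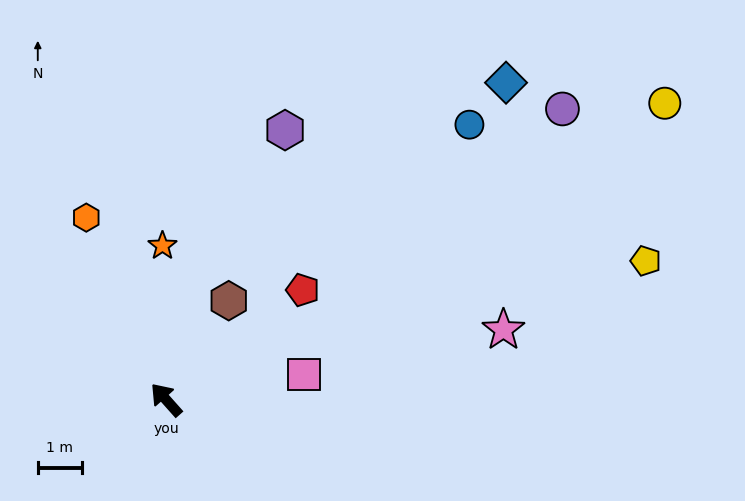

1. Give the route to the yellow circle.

turn right 101°, forward 13.1 m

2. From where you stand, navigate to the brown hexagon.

turn right 74°, forward 2.6 m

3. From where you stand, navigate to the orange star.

turn right 40°, forward 3.5 m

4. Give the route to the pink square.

turn right 121°, forward 3.2 m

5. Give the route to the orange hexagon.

turn right 18°, forward 4.5 m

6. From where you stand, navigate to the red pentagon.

turn right 93°, forward 4.0 m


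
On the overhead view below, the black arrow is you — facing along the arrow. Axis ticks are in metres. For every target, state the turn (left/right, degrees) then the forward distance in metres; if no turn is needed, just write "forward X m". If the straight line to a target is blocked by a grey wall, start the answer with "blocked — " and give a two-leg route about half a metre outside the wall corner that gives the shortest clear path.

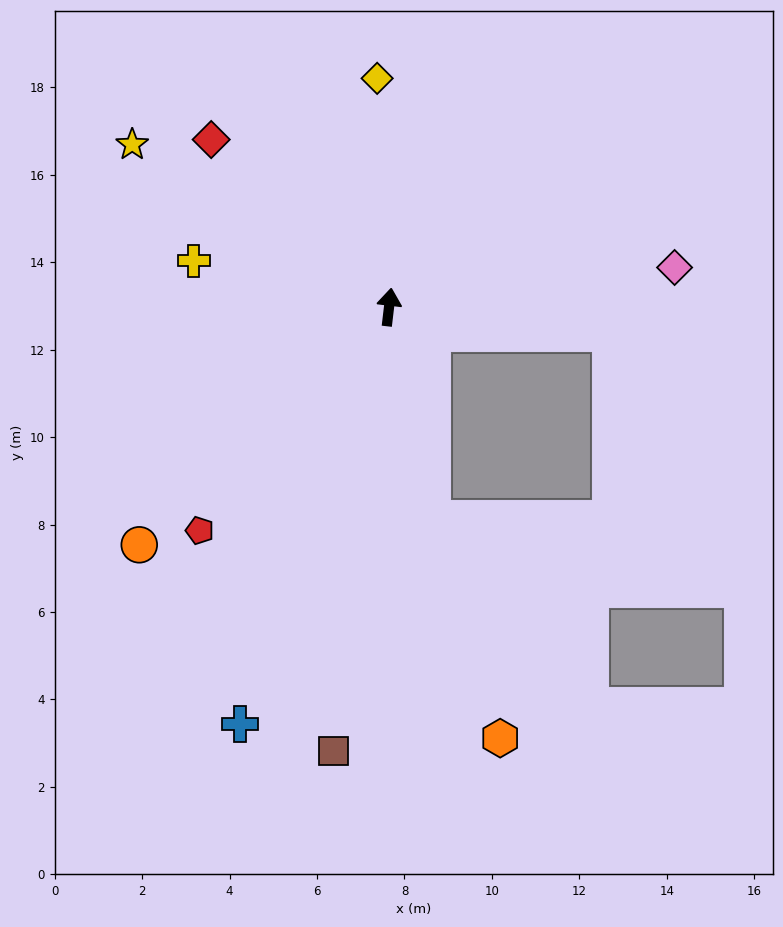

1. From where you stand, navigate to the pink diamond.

turn right 75°, forward 6.6 m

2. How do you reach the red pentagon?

turn left 146°, forward 6.7 m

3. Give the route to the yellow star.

turn left 64°, forward 7.0 m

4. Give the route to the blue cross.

turn left 167°, forward 10.1 m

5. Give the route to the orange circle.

turn left 140°, forward 7.9 m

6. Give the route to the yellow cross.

turn left 83°, forward 4.6 m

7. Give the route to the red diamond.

turn left 53°, forward 5.6 m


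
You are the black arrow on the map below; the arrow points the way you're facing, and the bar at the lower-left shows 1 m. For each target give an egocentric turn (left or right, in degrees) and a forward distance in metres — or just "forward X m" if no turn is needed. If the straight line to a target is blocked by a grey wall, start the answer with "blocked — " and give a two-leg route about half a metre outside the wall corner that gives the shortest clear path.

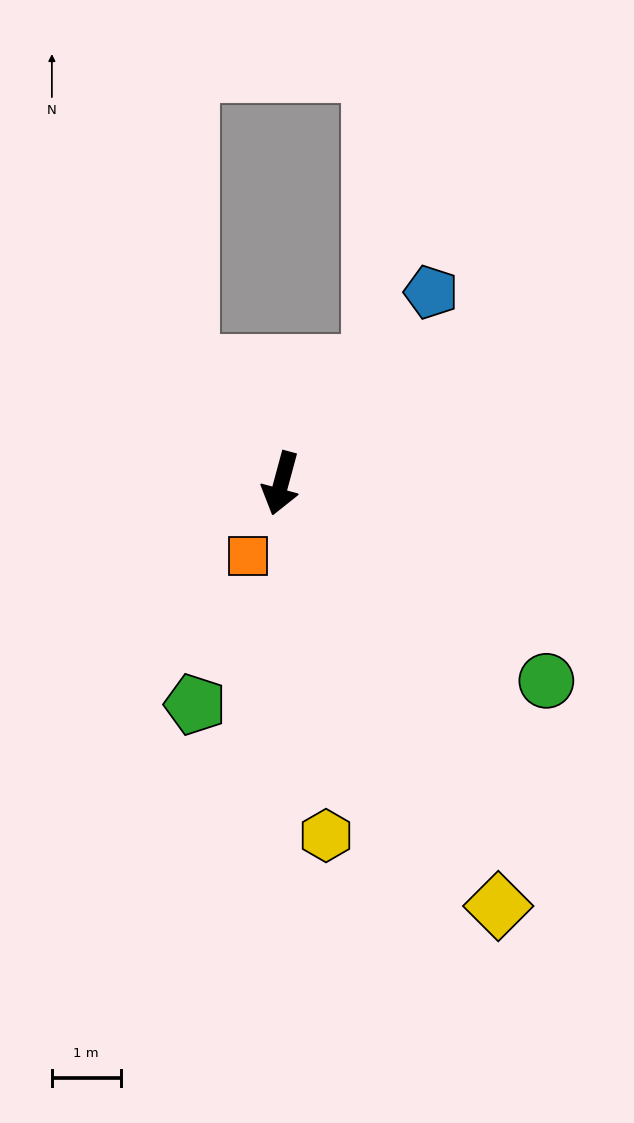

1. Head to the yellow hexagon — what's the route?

turn left 22°, forward 5.2 m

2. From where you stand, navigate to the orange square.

turn right 9°, forward 1.2 m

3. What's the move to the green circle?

turn left 68°, forward 4.8 m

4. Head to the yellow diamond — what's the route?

turn left 42°, forward 6.9 m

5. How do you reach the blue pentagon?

turn left 157°, forward 3.5 m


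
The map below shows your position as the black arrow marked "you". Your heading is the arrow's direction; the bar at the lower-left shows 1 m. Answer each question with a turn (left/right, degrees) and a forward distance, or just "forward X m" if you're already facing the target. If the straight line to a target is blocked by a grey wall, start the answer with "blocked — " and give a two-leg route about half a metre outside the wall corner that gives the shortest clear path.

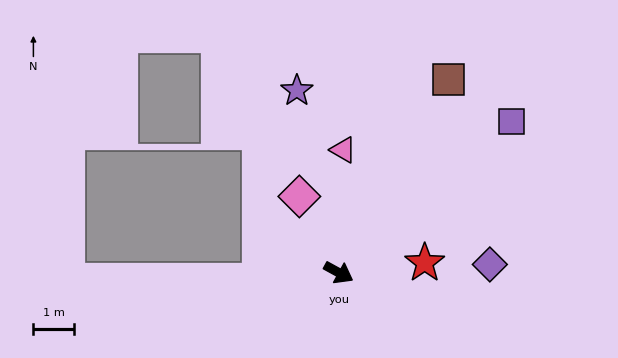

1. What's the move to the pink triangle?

turn left 117°, forward 3.0 m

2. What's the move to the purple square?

turn left 70°, forward 5.7 m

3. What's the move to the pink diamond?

turn left 146°, forward 2.1 m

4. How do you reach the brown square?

turn left 89°, forward 5.5 m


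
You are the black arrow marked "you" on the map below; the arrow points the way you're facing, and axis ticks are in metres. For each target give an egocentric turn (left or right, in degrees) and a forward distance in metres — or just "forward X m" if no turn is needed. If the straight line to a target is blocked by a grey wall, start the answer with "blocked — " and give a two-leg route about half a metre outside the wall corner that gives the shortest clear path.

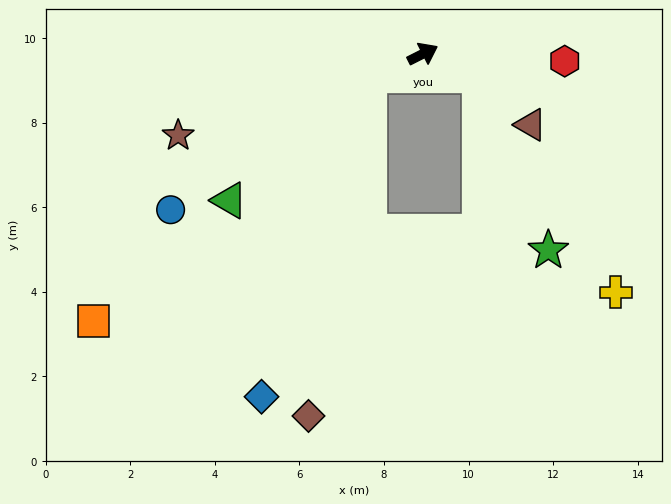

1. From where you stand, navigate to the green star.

blocked — turn right 47°, forward 1.5 m, then turn right 49°, forward 4.4 m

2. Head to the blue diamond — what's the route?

blocked — turn left 174°, forward 1.4 m, then turn left 51°, forward 8.0 m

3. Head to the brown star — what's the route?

turn left 172°, forward 6.1 m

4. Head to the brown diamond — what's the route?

blocked — turn left 174°, forward 1.4 m, then turn left 59°, forward 8.2 m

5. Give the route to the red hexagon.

turn right 30°, forward 3.4 m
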